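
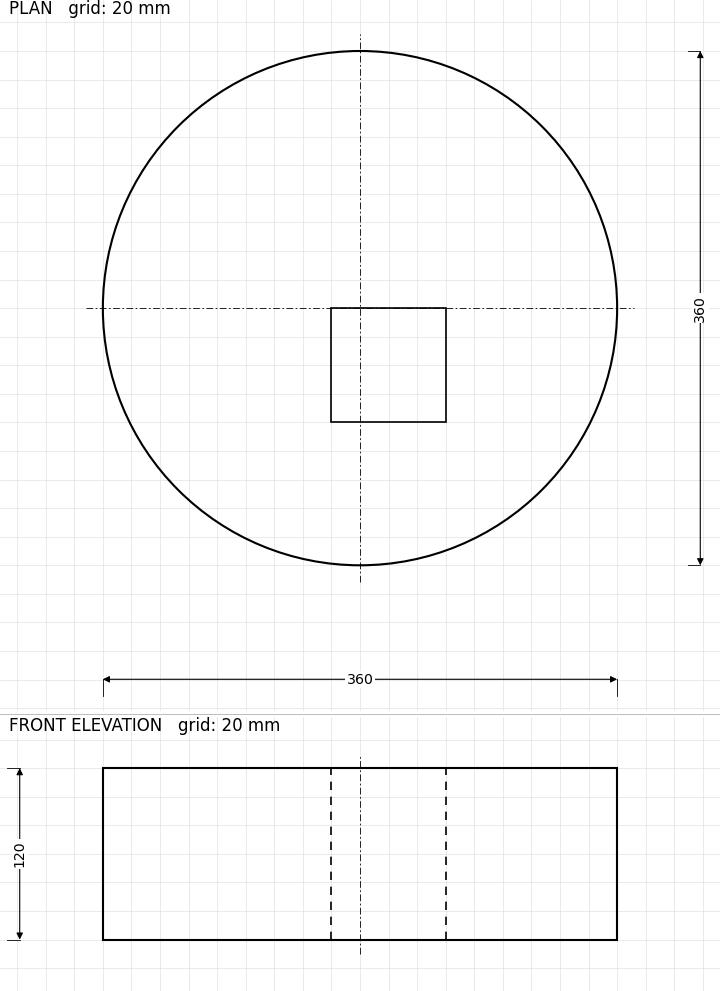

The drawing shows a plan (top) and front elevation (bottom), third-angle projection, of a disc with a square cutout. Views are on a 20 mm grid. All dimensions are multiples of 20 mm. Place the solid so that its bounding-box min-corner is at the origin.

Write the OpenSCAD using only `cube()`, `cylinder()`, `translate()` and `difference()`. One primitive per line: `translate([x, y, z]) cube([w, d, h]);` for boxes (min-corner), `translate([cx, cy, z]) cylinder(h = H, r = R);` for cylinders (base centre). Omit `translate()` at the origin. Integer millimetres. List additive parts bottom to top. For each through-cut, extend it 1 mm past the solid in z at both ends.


difference() {
  translate([180, 180, 0]) cylinder(h = 120, r = 180);
  translate([160, 100, -1]) cube([80, 80, 122]);
}


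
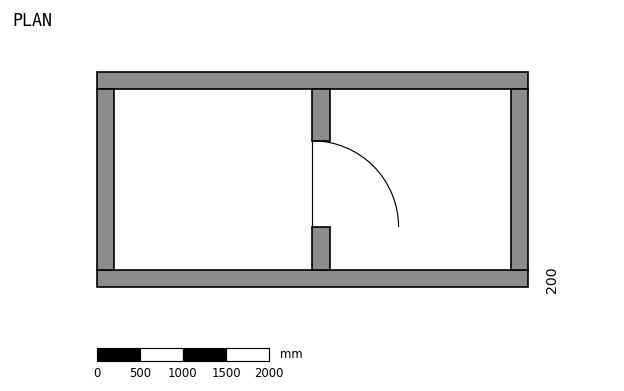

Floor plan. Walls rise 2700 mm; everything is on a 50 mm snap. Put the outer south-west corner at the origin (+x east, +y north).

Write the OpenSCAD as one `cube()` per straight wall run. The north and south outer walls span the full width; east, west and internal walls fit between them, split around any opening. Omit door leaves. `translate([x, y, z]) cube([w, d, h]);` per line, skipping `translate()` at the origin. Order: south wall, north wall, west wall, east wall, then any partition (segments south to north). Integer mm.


cube([5000, 200, 2700]);
translate([0, 2300, 0]) cube([5000, 200, 2700]);
translate([0, 200, 0]) cube([200, 2100, 2700]);
translate([4800, 200, 0]) cube([200, 2100, 2700]);
translate([2500, 200, 0]) cube([200, 500, 2700]);
translate([2500, 1700, 0]) cube([200, 600, 2700]);


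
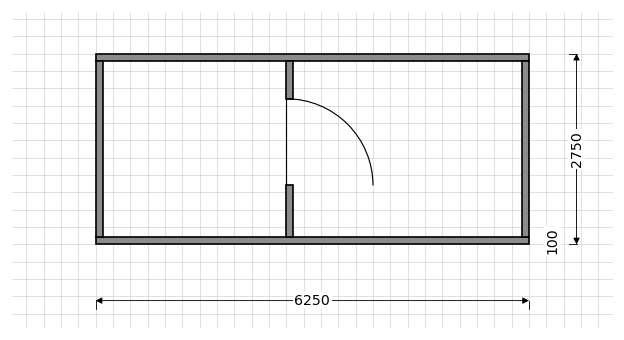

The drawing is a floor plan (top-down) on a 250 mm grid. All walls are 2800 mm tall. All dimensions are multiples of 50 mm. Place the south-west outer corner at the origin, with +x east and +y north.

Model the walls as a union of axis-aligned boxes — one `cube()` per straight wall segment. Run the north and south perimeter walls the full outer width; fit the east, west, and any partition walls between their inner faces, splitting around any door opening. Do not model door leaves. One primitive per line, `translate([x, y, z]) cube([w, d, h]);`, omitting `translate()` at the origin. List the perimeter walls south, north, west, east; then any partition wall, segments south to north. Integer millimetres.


cube([6250, 100, 2800]);
translate([0, 2650, 0]) cube([6250, 100, 2800]);
translate([0, 100, 0]) cube([100, 2550, 2800]);
translate([6150, 100, 0]) cube([100, 2550, 2800]);
translate([2750, 100, 0]) cube([100, 750, 2800]);
translate([2750, 2100, 0]) cube([100, 550, 2800]);


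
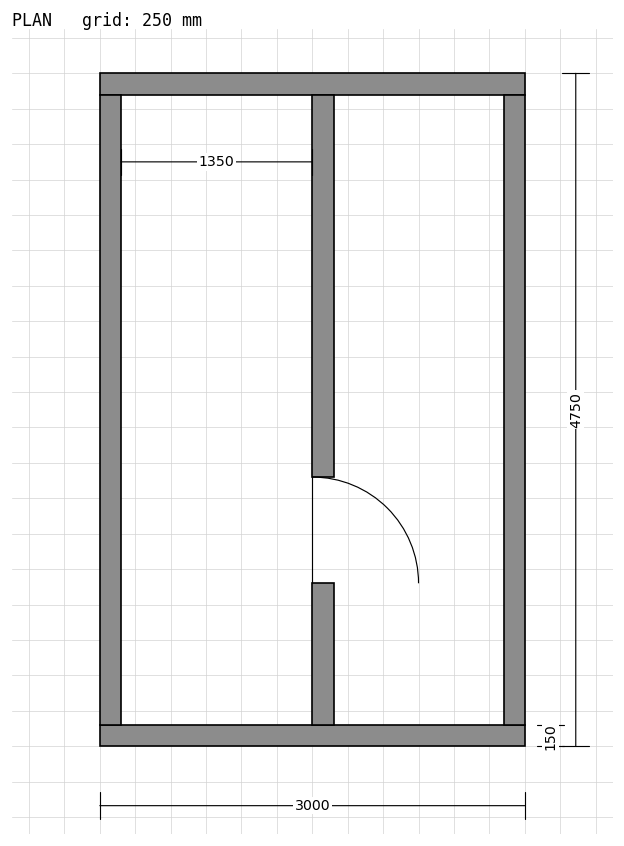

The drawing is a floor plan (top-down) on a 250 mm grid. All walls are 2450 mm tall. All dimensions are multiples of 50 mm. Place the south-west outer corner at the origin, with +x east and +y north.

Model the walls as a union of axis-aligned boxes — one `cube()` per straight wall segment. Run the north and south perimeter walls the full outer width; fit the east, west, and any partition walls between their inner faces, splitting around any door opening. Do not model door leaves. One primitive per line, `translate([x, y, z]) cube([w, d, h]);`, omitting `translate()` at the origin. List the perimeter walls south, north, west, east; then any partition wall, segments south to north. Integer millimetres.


cube([3000, 150, 2450]);
translate([0, 4600, 0]) cube([3000, 150, 2450]);
translate([0, 150, 0]) cube([150, 4450, 2450]);
translate([2850, 150, 0]) cube([150, 4450, 2450]);
translate([1500, 150, 0]) cube([150, 1000, 2450]);
translate([1500, 1900, 0]) cube([150, 2700, 2450]);


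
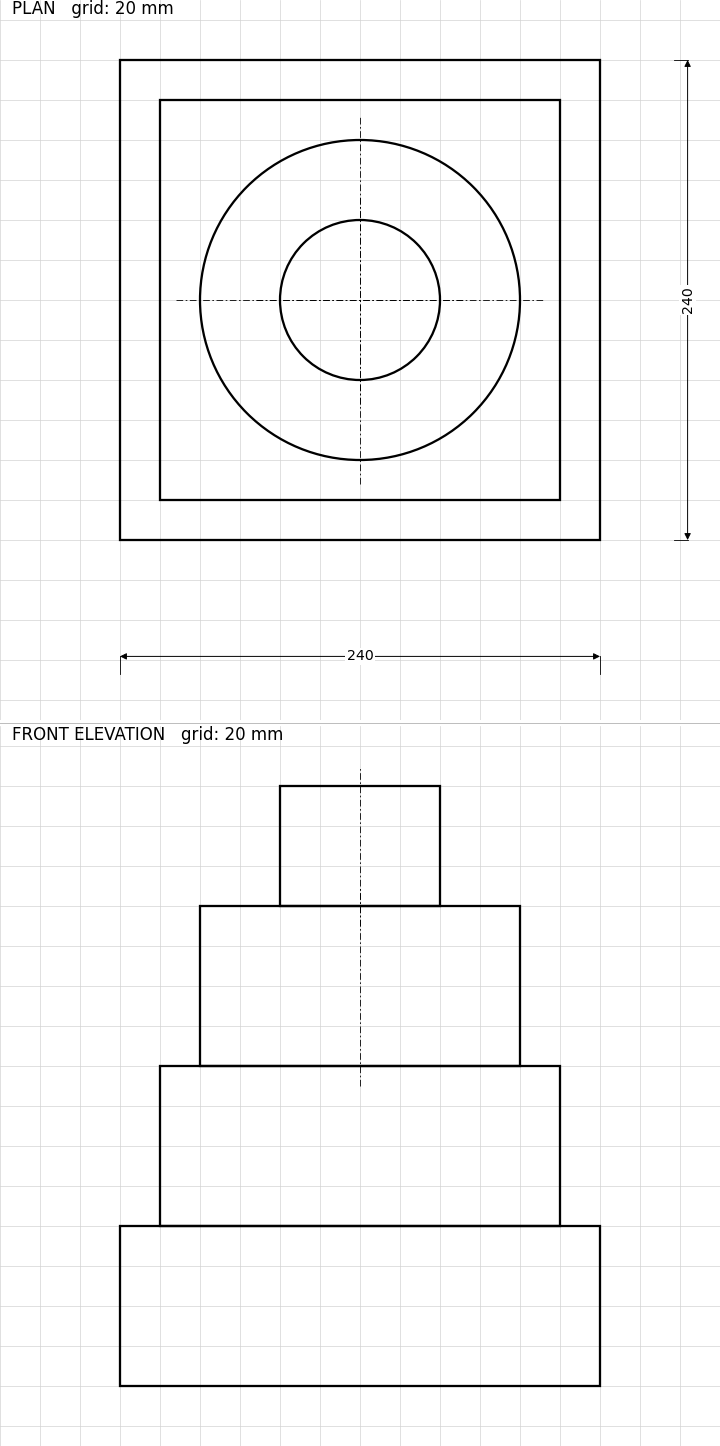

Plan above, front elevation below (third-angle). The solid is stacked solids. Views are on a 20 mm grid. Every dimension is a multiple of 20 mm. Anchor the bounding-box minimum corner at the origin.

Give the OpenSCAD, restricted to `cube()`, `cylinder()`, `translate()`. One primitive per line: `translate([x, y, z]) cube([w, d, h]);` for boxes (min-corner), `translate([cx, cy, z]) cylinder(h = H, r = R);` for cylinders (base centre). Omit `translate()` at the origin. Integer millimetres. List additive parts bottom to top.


cube([240, 240, 80]);
translate([20, 20, 80]) cube([200, 200, 80]);
translate([120, 120, 160]) cylinder(h = 80, r = 80);
translate([120, 120, 240]) cylinder(h = 60, r = 40);


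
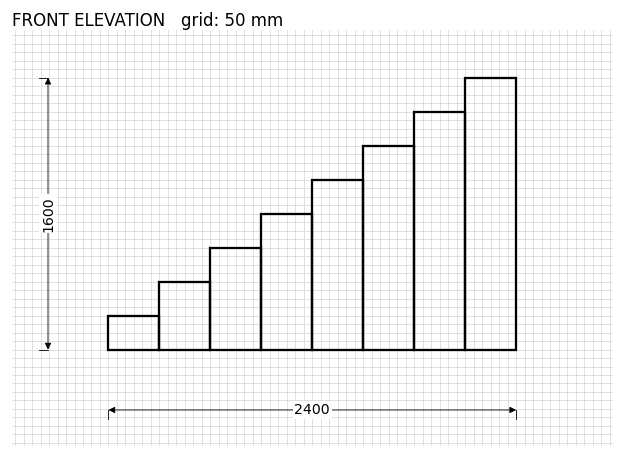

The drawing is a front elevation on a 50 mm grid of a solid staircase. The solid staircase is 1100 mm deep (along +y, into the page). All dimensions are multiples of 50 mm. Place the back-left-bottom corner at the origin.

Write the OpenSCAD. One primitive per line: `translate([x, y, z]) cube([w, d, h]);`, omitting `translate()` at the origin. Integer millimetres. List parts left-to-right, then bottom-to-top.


cube([300, 1100, 200]);
translate([300, 0, 0]) cube([300, 1100, 400]);
translate([600, 0, 0]) cube([300, 1100, 600]);
translate([900, 0, 0]) cube([300, 1100, 800]);
translate([1200, 0, 0]) cube([300, 1100, 1000]);
translate([1500, 0, 0]) cube([300, 1100, 1200]);
translate([1800, 0, 0]) cube([300, 1100, 1400]);
translate([2100, 0, 0]) cube([300, 1100, 1600]);


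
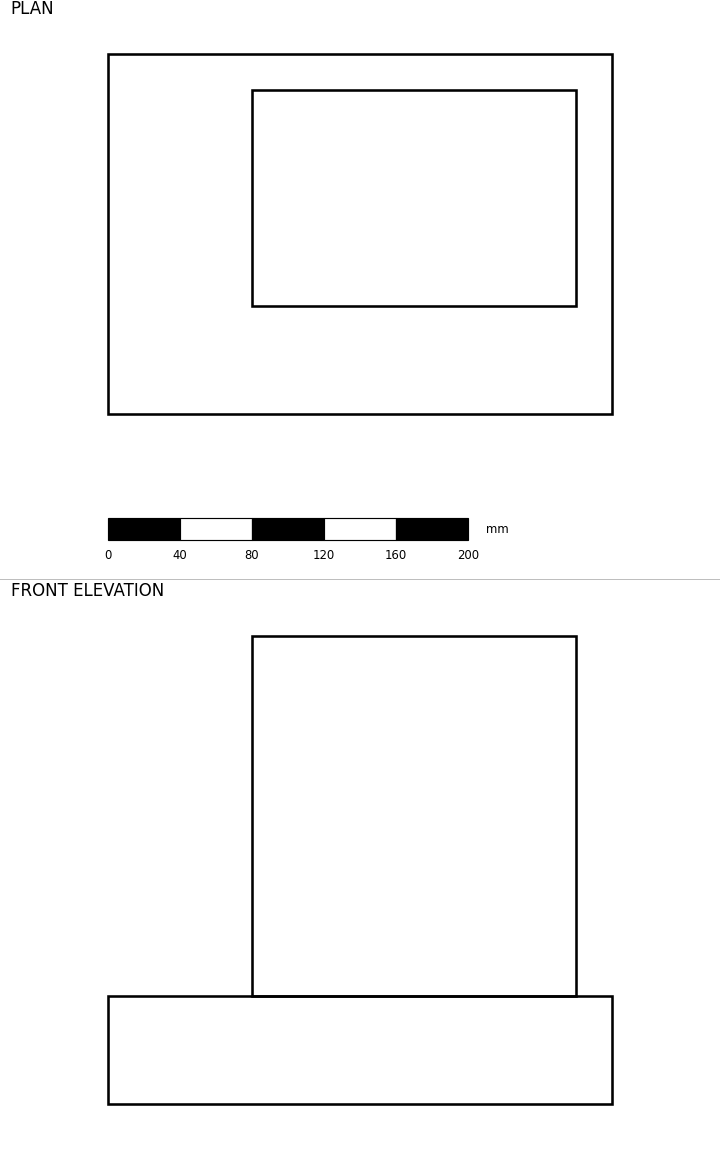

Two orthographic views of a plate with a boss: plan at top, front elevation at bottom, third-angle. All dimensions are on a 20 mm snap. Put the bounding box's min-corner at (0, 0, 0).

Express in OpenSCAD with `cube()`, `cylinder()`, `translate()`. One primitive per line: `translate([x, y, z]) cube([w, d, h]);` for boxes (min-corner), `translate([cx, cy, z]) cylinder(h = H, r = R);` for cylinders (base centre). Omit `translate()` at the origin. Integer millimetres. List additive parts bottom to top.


cube([280, 200, 60]);
translate([80, 60, 60]) cube([180, 120, 200]);


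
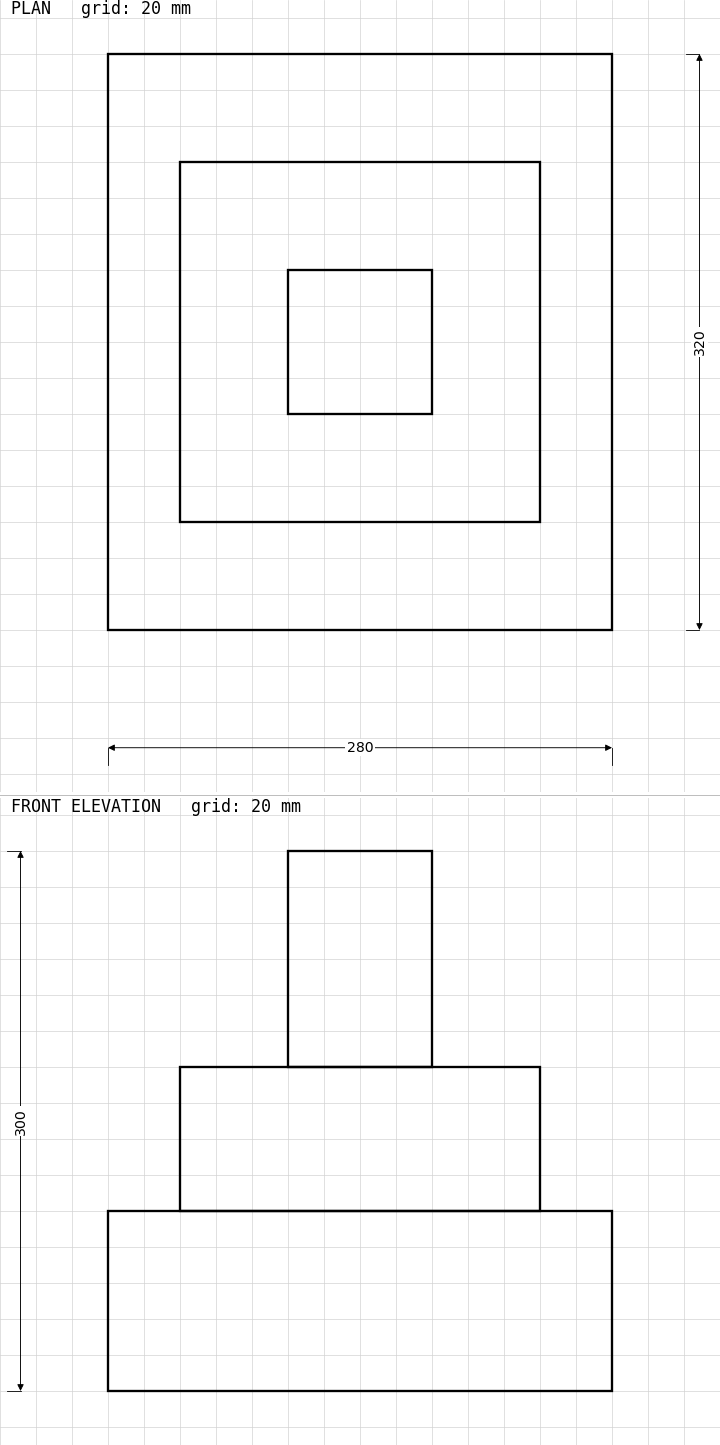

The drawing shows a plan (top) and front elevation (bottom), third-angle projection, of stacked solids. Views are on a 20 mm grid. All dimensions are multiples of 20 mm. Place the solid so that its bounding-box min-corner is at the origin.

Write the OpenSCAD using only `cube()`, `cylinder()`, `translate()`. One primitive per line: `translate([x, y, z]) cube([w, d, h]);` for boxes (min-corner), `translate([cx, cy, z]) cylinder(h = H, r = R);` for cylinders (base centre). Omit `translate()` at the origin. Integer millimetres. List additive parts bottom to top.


cube([280, 320, 100]);
translate([40, 60, 100]) cube([200, 200, 80]);
translate([100, 120, 180]) cube([80, 80, 120]);


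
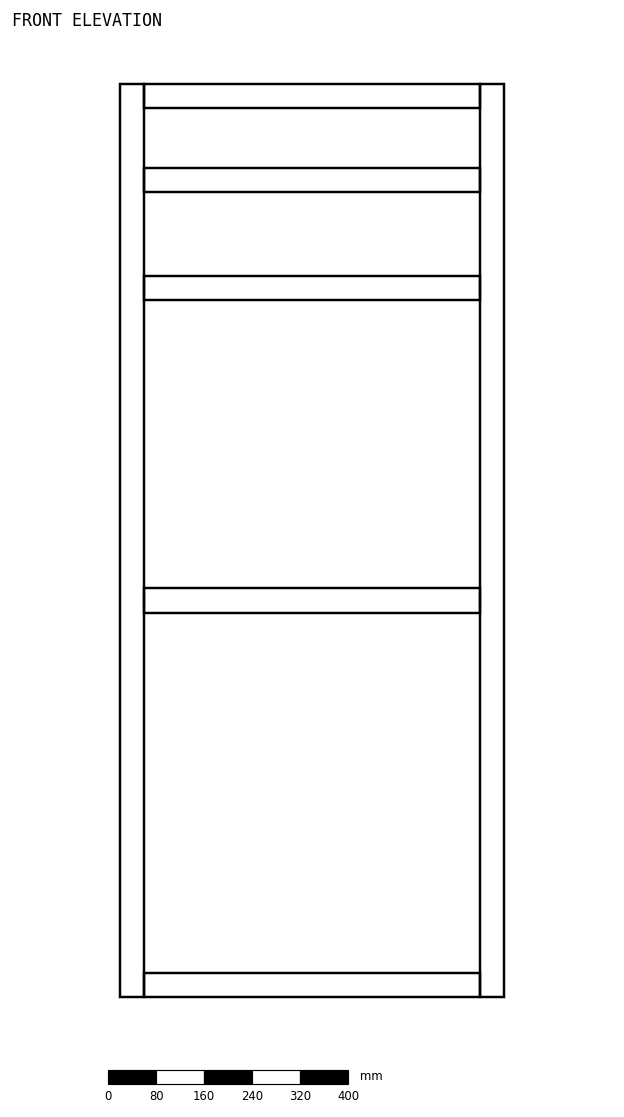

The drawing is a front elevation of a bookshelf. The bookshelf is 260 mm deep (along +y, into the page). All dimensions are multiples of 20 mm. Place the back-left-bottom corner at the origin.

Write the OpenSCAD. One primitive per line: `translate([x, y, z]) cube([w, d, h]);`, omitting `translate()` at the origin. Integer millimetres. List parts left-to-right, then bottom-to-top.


cube([40, 260, 1520]);
translate([40, 0, 0]) cube([560, 260, 40]);
translate([40, 0, 640]) cube([560, 260, 40]);
translate([40, 0, 1160]) cube([560, 260, 40]);
translate([40, 0, 1340]) cube([560, 260, 40]);
translate([40, 0, 1480]) cube([560, 260, 40]);
translate([600, 0, 0]) cube([40, 260, 1520]);


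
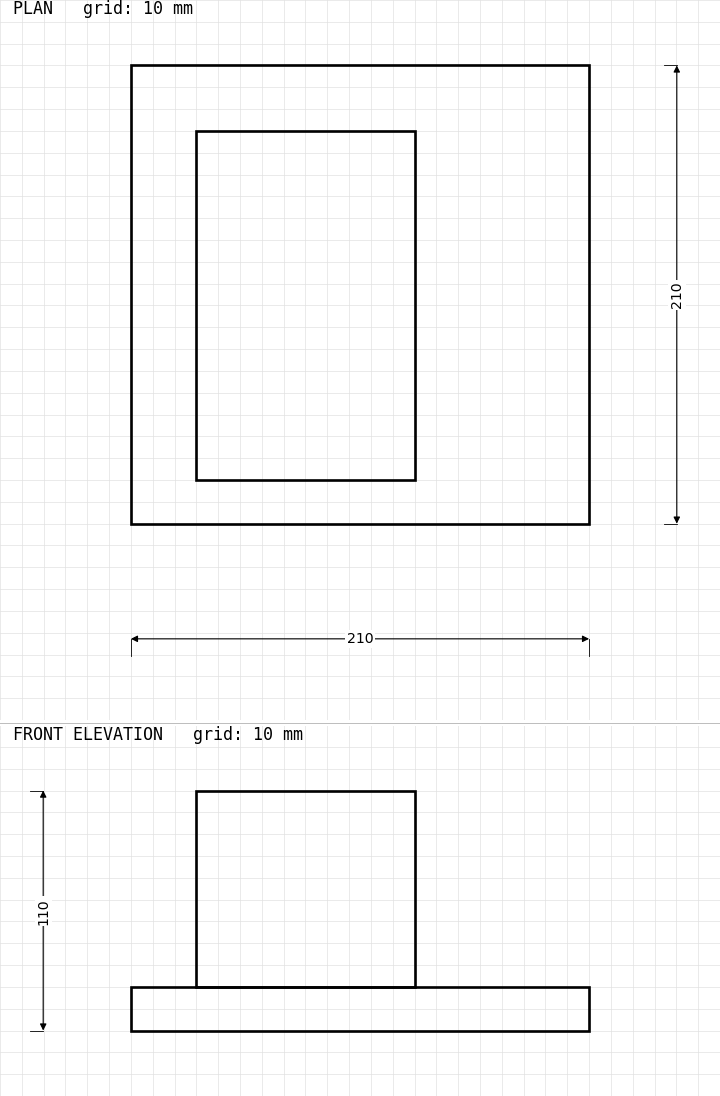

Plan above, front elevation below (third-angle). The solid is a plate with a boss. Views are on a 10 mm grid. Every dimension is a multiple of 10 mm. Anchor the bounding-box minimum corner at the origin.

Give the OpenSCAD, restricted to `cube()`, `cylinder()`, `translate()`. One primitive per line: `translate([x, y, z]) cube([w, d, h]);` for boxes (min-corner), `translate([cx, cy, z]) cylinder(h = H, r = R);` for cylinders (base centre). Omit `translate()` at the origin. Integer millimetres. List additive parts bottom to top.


cube([210, 210, 20]);
translate([30, 20, 20]) cube([100, 160, 90]);


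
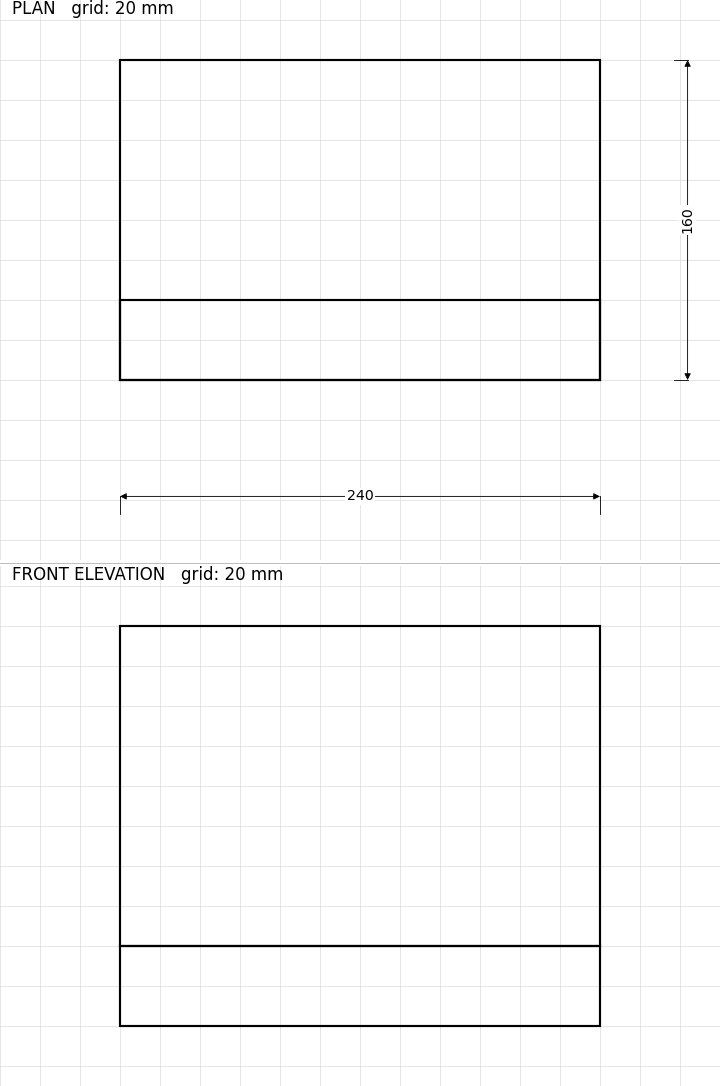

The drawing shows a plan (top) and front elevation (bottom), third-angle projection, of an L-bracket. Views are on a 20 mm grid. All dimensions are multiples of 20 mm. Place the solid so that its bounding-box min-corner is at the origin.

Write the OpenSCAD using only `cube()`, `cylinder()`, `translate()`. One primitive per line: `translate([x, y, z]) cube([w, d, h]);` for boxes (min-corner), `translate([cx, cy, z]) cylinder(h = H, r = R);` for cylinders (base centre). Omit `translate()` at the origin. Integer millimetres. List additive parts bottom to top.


cube([240, 160, 40]);
translate([0, 0, 40]) cube([240, 40, 160]);


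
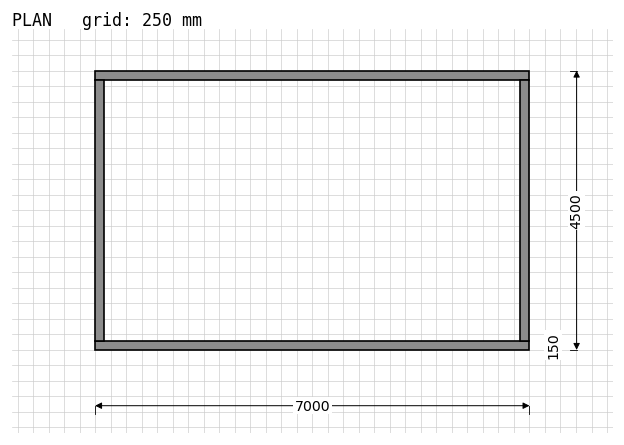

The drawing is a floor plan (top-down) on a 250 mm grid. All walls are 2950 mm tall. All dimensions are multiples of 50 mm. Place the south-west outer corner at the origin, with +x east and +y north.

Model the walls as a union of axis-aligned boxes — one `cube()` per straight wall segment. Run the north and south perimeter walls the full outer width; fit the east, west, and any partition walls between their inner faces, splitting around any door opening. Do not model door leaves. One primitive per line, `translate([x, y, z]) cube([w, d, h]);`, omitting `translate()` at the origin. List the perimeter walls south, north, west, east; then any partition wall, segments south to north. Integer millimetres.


cube([7000, 150, 2950]);
translate([0, 4350, 0]) cube([7000, 150, 2950]);
translate([0, 150, 0]) cube([150, 4200, 2950]);
translate([6850, 150, 0]) cube([150, 4200, 2950]);


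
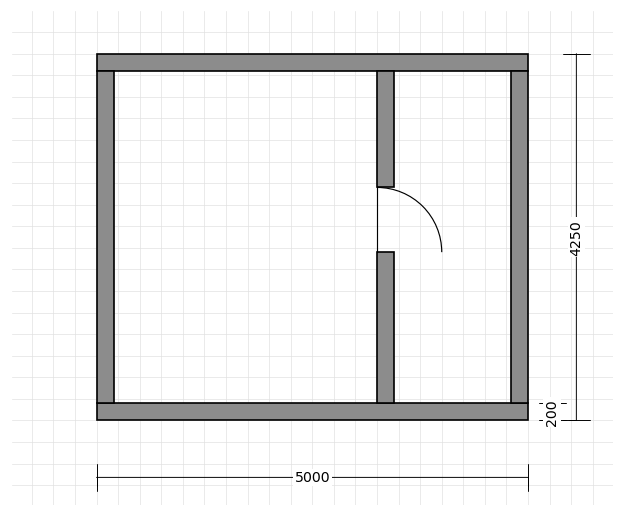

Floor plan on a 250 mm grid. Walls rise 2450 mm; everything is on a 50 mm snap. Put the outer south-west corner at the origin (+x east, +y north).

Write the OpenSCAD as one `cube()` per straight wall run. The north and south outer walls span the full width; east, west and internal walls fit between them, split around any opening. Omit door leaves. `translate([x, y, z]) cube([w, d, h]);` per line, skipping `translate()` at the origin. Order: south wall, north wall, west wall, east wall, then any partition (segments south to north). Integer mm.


cube([5000, 200, 2450]);
translate([0, 4050, 0]) cube([5000, 200, 2450]);
translate([0, 200, 0]) cube([200, 3850, 2450]);
translate([4800, 200, 0]) cube([200, 3850, 2450]);
translate([3250, 200, 0]) cube([200, 1750, 2450]);
translate([3250, 2700, 0]) cube([200, 1350, 2450]);


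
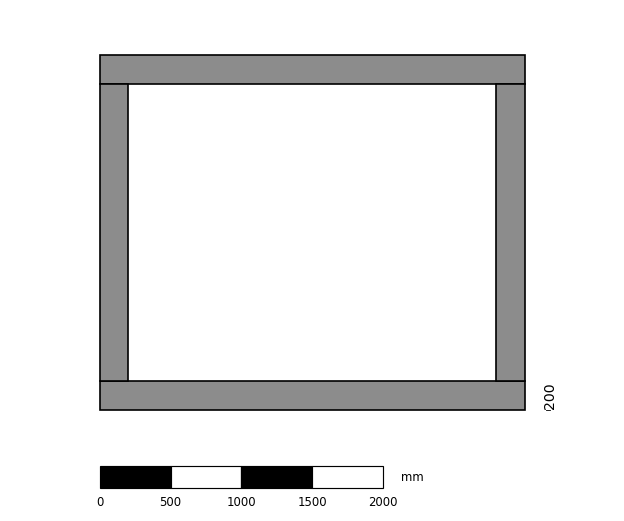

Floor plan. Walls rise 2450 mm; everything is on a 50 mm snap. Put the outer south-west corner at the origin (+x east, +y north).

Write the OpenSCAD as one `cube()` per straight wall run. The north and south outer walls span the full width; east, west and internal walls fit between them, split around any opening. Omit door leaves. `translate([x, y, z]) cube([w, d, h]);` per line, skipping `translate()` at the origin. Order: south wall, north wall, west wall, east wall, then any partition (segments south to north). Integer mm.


cube([3000, 200, 2450]);
translate([0, 2300, 0]) cube([3000, 200, 2450]);
translate([0, 200, 0]) cube([200, 2100, 2450]);
translate([2800, 200, 0]) cube([200, 2100, 2450]);


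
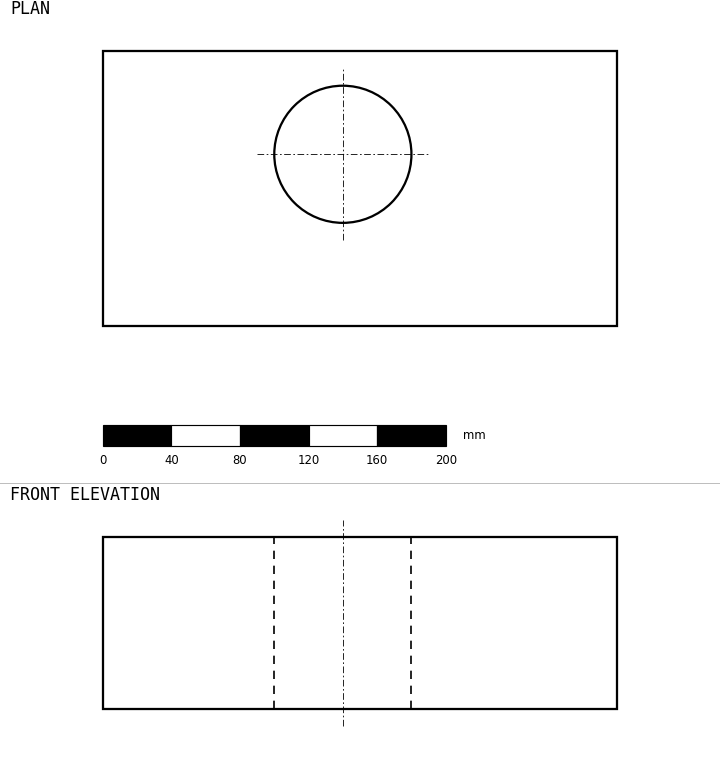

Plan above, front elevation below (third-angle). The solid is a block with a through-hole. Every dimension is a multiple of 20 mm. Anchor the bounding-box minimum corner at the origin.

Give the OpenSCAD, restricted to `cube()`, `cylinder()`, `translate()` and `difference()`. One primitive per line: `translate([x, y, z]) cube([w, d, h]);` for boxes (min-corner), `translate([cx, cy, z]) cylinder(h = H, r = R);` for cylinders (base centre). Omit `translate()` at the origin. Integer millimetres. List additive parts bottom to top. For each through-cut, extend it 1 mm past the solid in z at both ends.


difference() {
  cube([300, 160, 100]);
  translate([140, 100, -1]) cylinder(h = 102, r = 40);
}


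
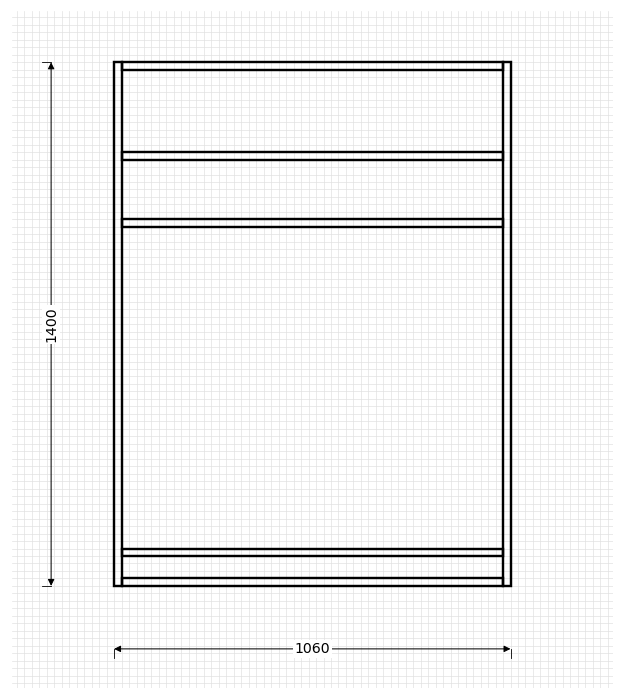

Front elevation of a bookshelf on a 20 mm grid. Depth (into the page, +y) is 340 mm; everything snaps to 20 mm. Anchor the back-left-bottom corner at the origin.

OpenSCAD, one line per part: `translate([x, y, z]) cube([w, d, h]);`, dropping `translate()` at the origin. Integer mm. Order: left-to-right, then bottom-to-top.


cube([20, 340, 1400]);
translate([20, 0, 0]) cube([1020, 340, 20]);
translate([20, 0, 80]) cube([1020, 340, 20]);
translate([20, 0, 960]) cube([1020, 340, 20]);
translate([20, 0, 1140]) cube([1020, 340, 20]);
translate([20, 0, 1380]) cube([1020, 340, 20]);
translate([1040, 0, 0]) cube([20, 340, 1400]);


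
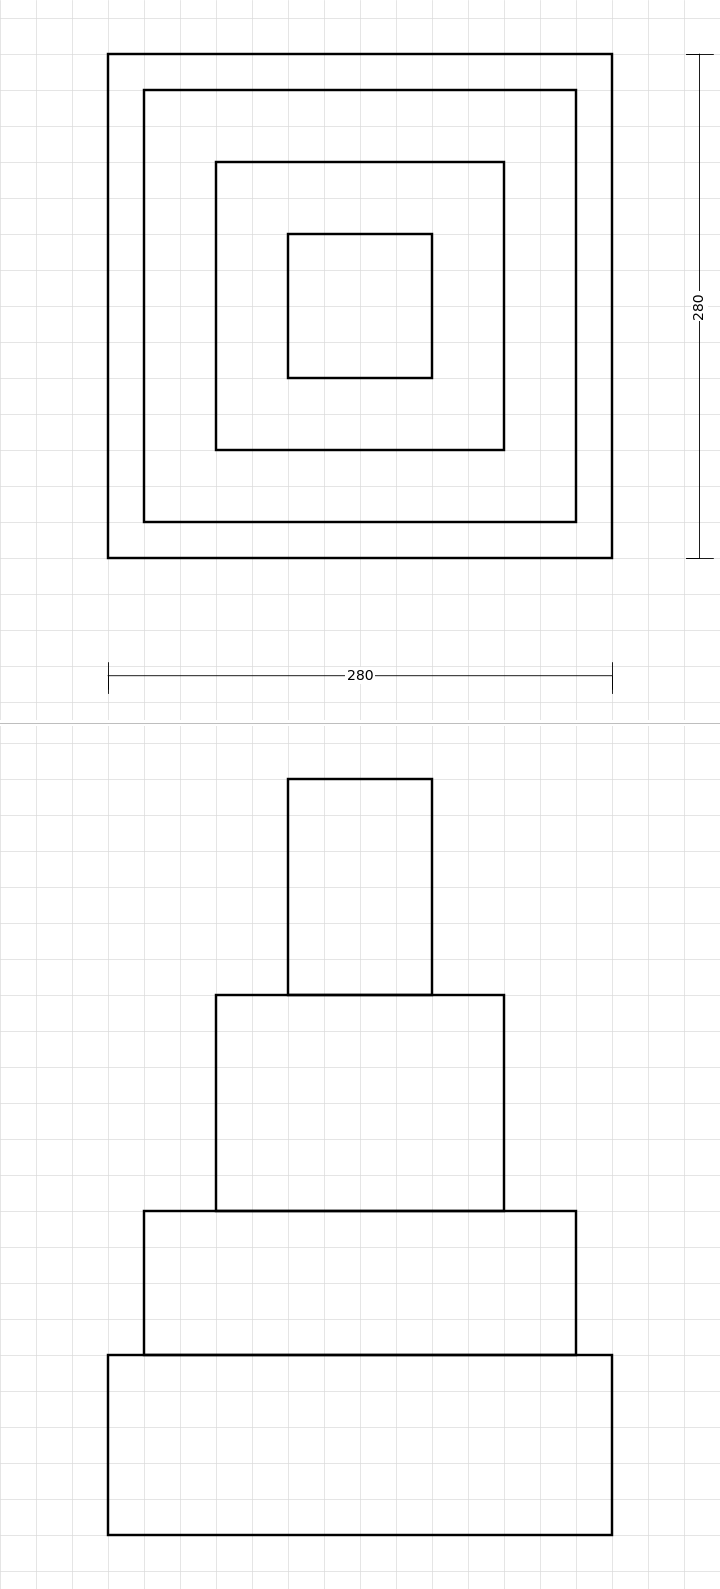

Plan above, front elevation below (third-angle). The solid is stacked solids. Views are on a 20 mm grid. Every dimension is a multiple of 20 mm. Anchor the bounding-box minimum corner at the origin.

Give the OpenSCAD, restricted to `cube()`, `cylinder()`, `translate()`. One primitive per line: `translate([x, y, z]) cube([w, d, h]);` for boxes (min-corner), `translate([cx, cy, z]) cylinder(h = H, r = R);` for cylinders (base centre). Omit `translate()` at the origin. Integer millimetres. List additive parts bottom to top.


cube([280, 280, 100]);
translate([20, 20, 100]) cube([240, 240, 80]);
translate([60, 60, 180]) cube([160, 160, 120]);
translate([100, 100, 300]) cube([80, 80, 120]);


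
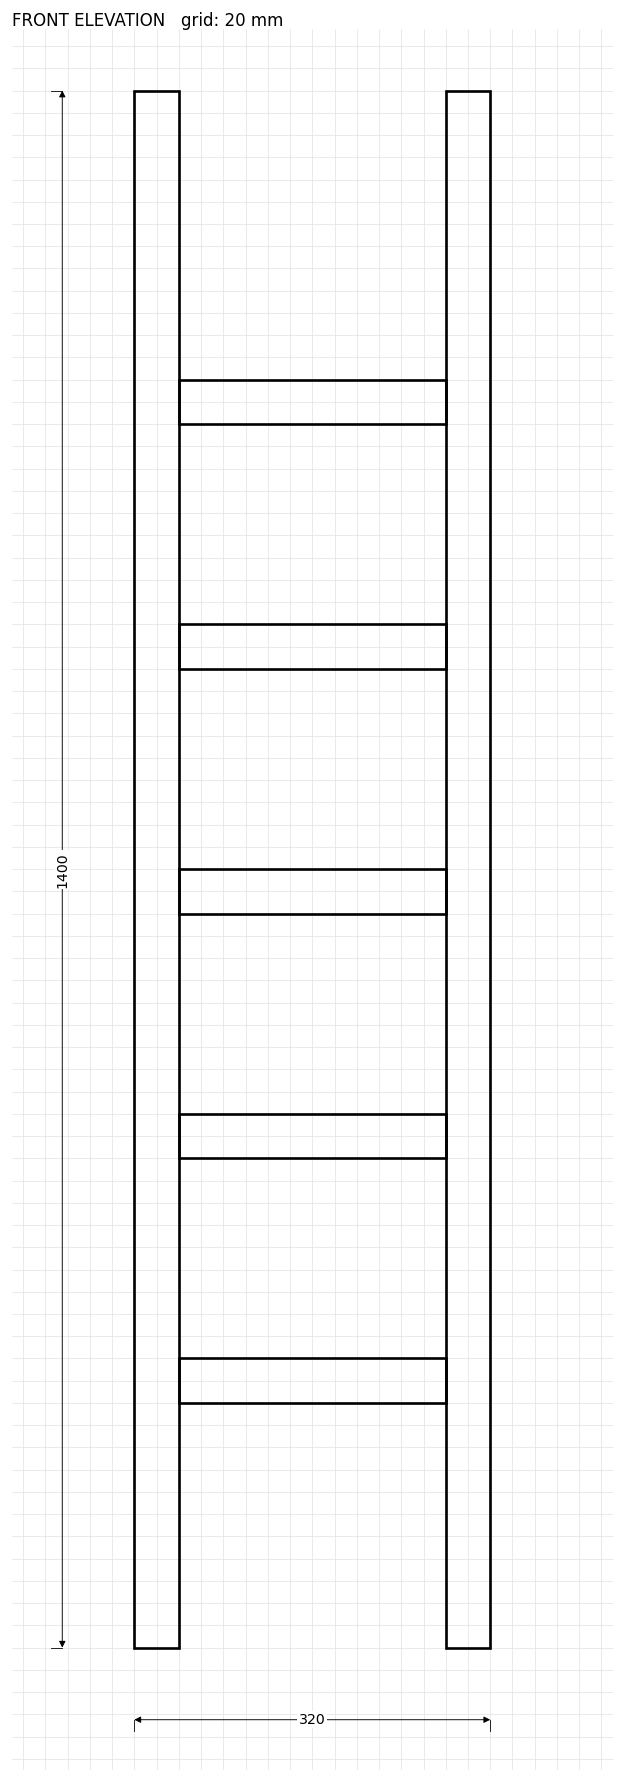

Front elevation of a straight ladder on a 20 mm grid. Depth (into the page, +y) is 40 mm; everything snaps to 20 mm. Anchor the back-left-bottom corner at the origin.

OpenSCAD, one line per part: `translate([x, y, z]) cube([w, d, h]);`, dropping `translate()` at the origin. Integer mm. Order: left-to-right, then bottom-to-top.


cube([40, 40, 1400]);
translate([40, 0, 220]) cube([240, 40, 40]);
translate([40, 0, 440]) cube([240, 40, 40]);
translate([40, 0, 660]) cube([240, 40, 40]);
translate([40, 0, 880]) cube([240, 40, 40]);
translate([40, 0, 1100]) cube([240, 40, 40]);
translate([280, 0, 0]) cube([40, 40, 1400]);


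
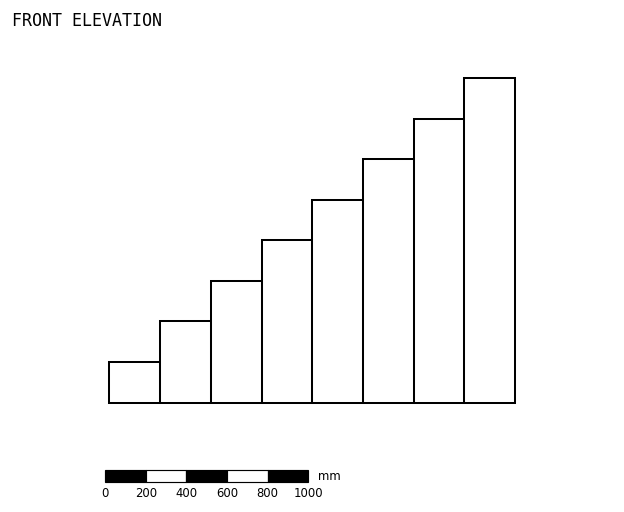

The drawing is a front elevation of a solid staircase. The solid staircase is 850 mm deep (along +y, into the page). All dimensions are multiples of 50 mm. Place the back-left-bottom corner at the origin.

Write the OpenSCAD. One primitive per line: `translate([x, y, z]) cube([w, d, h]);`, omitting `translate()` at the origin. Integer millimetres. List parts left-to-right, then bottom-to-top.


cube([250, 850, 200]);
translate([250, 0, 0]) cube([250, 850, 400]);
translate([500, 0, 0]) cube([250, 850, 600]);
translate([750, 0, 0]) cube([250, 850, 800]);
translate([1000, 0, 0]) cube([250, 850, 1000]);
translate([1250, 0, 0]) cube([250, 850, 1200]);
translate([1500, 0, 0]) cube([250, 850, 1400]);
translate([1750, 0, 0]) cube([250, 850, 1600]);


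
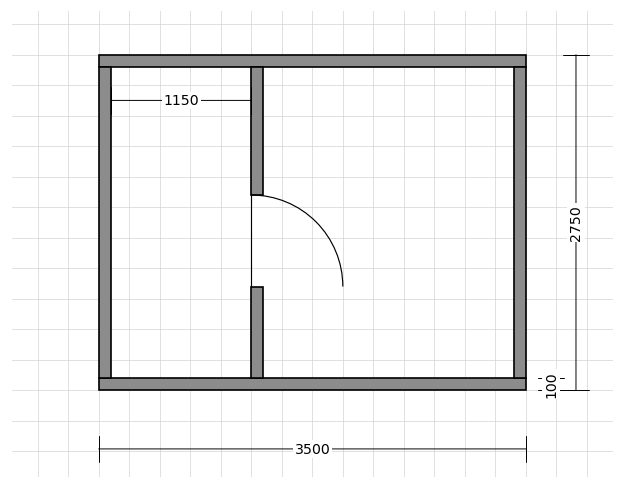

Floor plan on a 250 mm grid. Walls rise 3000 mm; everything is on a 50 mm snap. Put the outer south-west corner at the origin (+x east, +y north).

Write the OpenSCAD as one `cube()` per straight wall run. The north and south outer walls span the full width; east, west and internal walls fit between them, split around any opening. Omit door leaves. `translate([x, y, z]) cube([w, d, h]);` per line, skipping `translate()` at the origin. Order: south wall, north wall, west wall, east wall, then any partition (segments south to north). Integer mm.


cube([3500, 100, 3000]);
translate([0, 2650, 0]) cube([3500, 100, 3000]);
translate([0, 100, 0]) cube([100, 2550, 3000]);
translate([3400, 100, 0]) cube([100, 2550, 3000]);
translate([1250, 100, 0]) cube([100, 750, 3000]);
translate([1250, 1600, 0]) cube([100, 1050, 3000]);


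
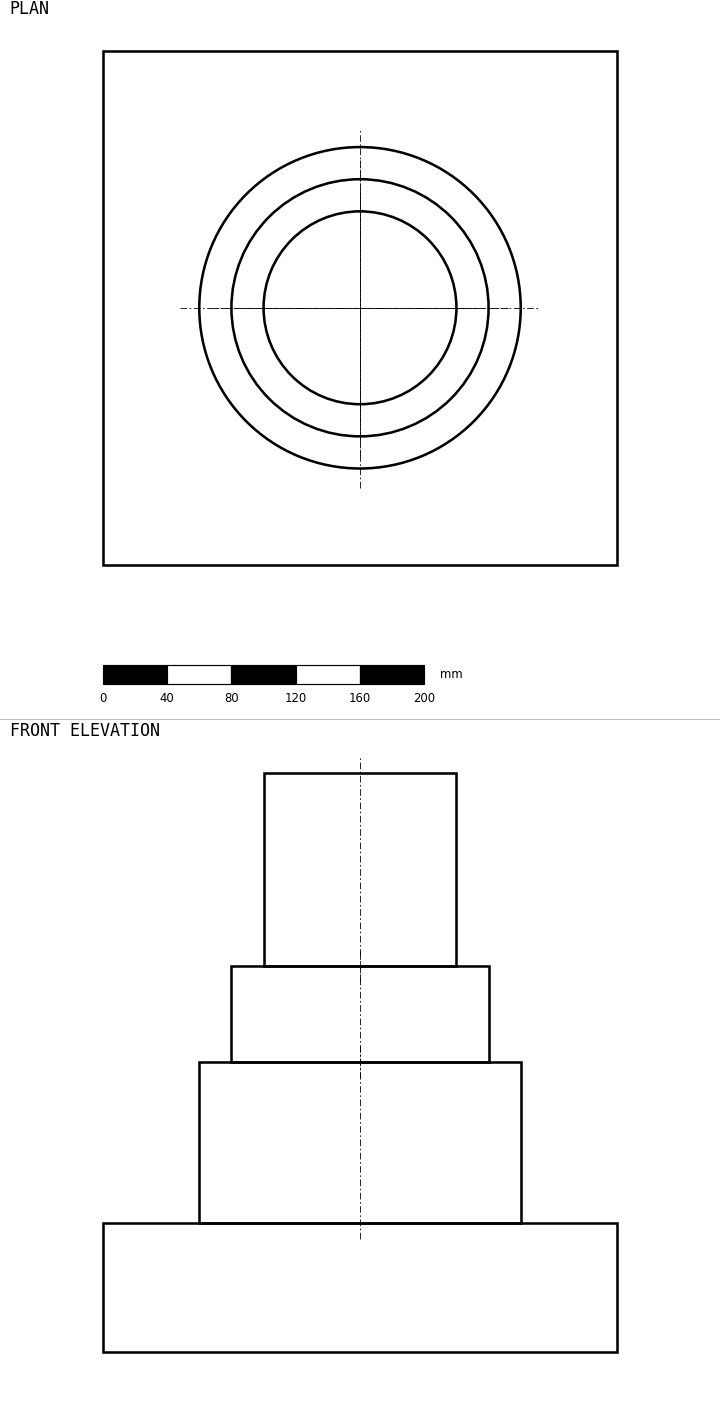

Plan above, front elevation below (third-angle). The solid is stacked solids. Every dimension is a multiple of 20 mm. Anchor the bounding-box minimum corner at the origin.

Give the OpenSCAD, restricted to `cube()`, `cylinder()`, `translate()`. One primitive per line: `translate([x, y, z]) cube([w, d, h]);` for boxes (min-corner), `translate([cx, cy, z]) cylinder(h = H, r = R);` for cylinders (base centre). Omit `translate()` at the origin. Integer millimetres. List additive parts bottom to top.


cube([320, 320, 80]);
translate([160, 160, 80]) cylinder(h = 100, r = 100);
translate([160, 160, 180]) cylinder(h = 60, r = 80);
translate([160, 160, 240]) cylinder(h = 120, r = 60);


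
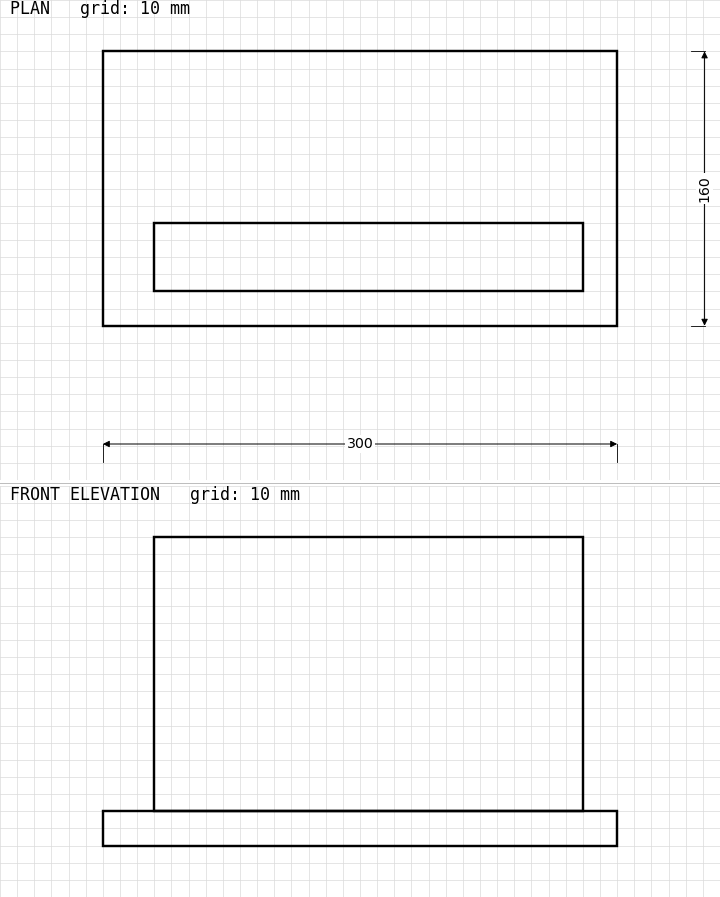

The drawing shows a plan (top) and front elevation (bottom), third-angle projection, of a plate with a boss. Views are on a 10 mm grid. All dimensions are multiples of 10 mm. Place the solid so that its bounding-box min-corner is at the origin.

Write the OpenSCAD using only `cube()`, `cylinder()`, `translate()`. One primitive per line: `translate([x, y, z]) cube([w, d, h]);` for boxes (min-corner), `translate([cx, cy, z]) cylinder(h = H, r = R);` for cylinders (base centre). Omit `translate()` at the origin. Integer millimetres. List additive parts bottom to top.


cube([300, 160, 20]);
translate([30, 20, 20]) cube([250, 40, 160]);


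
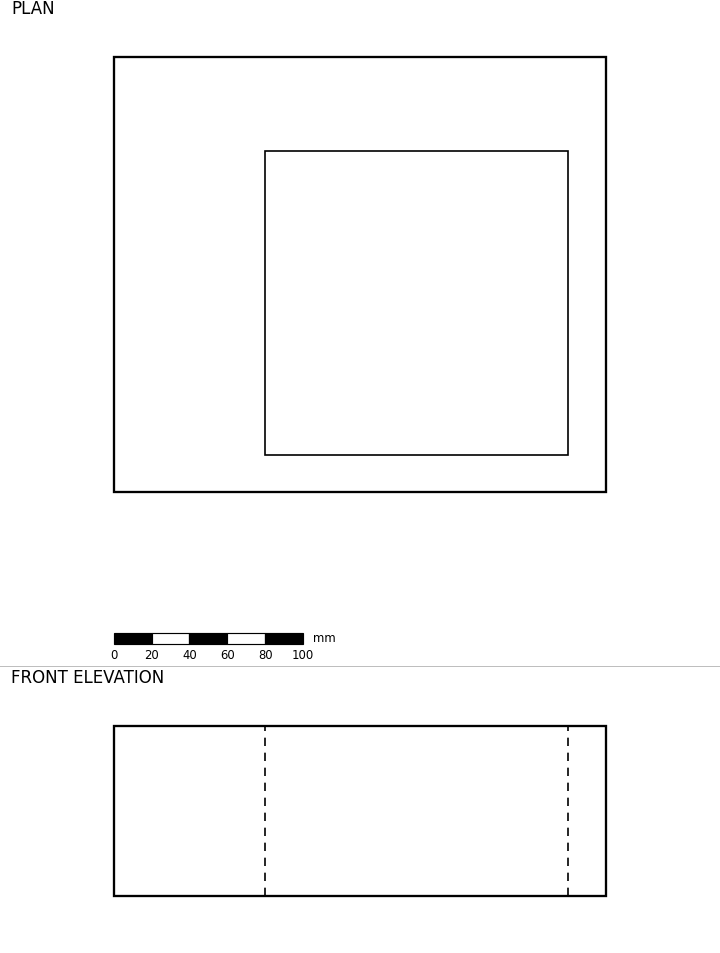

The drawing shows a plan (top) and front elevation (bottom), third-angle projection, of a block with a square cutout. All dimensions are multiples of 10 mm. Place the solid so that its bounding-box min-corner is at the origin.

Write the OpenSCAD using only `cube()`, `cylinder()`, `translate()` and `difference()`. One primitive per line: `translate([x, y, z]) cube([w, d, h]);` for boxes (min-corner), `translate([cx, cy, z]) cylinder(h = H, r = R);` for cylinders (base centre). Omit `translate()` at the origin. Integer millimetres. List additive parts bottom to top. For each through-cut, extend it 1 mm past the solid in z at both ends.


difference() {
  cube([260, 230, 90]);
  translate([80, 20, -1]) cube([160, 160, 92]);
}


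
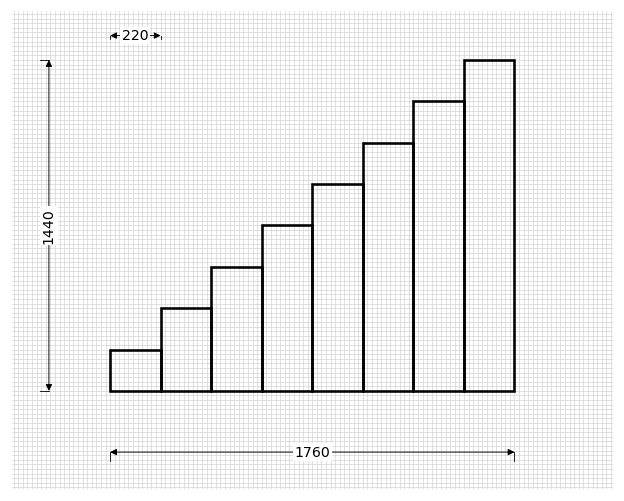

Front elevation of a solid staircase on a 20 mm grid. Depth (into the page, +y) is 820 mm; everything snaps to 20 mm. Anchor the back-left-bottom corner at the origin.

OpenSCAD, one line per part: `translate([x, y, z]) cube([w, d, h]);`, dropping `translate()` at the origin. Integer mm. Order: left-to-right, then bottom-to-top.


cube([220, 820, 180]);
translate([220, 0, 0]) cube([220, 820, 360]);
translate([440, 0, 0]) cube([220, 820, 540]);
translate([660, 0, 0]) cube([220, 820, 720]);
translate([880, 0, 0]) cube([220, 820, 900]);
translate([1100, 0, 0]) cube([220, 820, 1080]);
translate([1320, 0, 0]) cube([220, 820, 1260]);
translate([1540, 0, 0]) cube([220, 820, 1440]);


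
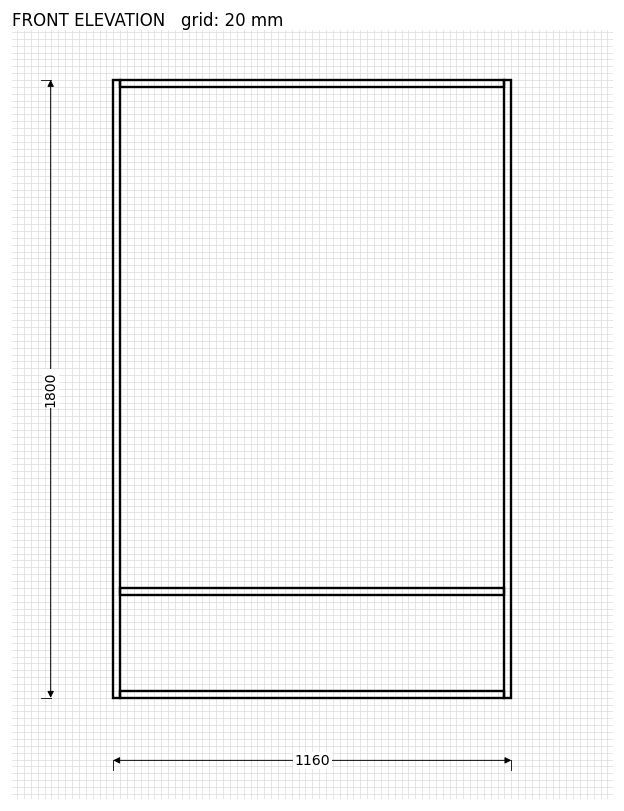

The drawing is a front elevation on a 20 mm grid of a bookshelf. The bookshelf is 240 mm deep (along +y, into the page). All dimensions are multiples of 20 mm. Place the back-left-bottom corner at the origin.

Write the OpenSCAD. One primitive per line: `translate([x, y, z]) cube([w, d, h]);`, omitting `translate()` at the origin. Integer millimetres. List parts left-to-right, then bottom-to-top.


cube([20, 240, 1800]);
translate([20, 0, 0]) cube([1120, 240, 20]);
translate([20, 0, 300]) cube([1120, 240, 20]);
translate([20, 0, 1780]) cube([1120, 240, 20]);
translate([1140, 0, 0]) cube([20, 240, 1800]);


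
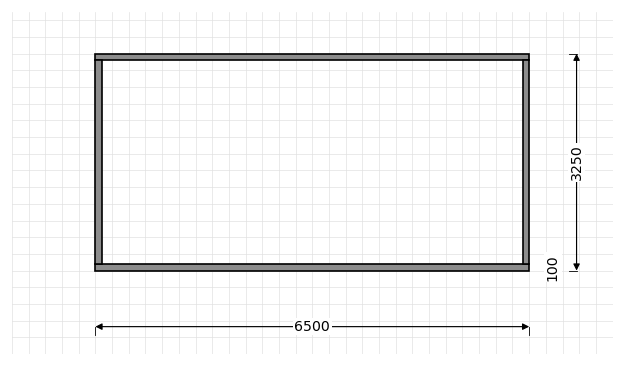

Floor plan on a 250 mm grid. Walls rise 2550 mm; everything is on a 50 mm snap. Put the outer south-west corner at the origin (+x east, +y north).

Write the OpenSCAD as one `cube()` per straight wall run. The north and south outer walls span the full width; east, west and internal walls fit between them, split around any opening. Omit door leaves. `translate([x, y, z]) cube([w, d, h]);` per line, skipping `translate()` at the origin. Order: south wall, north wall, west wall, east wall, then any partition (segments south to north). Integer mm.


cube([6500, 100, 2550]);
translate([0, 3150, 0]) cube([6500, 100, 2550]);
translate([0, 100, 0]) cube([100, 3050, 2550]);
translate([6400, 100, 0]) cube([100, 3050, 2550]);


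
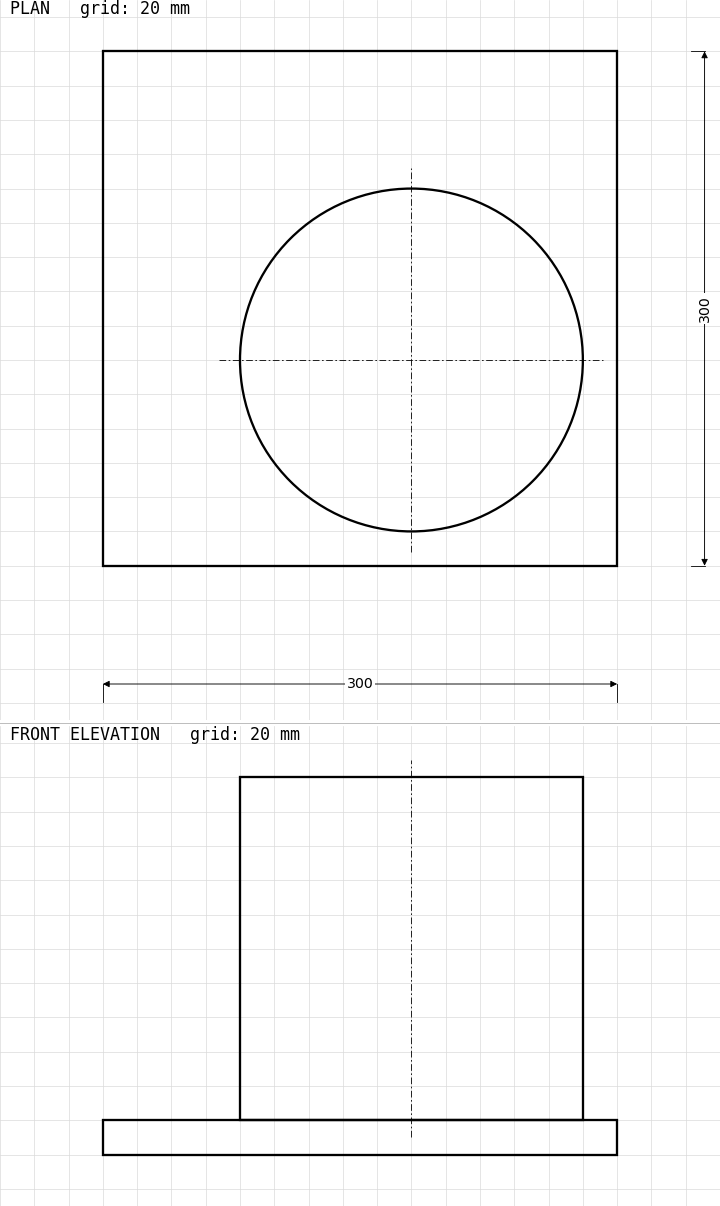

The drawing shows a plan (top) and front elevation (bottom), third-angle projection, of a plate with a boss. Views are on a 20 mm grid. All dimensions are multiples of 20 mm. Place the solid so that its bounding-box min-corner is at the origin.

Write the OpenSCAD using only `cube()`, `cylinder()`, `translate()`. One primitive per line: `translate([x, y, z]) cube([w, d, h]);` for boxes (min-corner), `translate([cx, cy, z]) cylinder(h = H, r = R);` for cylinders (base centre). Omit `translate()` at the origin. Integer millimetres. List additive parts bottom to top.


cube([300, 300, 20]);
translate([180, 120, 20]) cylinder(h = 200, r = 100);


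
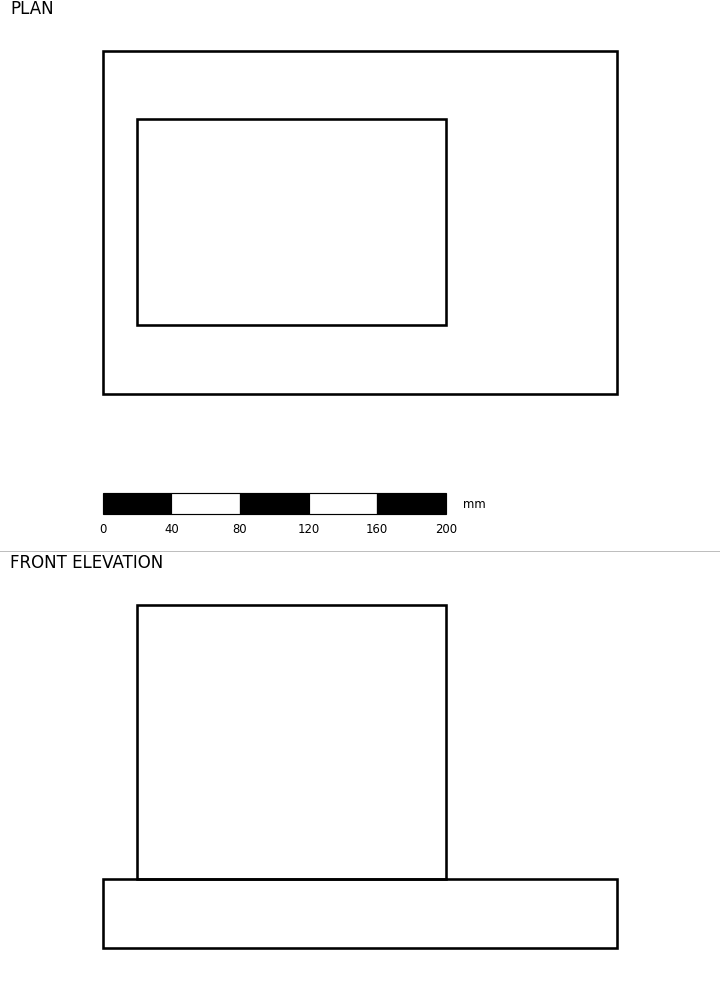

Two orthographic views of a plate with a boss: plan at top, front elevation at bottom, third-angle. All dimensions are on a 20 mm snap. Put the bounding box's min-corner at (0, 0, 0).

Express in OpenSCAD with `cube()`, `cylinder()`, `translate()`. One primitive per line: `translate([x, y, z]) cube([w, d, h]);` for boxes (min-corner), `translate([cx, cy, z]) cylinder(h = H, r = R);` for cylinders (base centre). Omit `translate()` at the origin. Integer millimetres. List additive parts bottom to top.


cube([300, 200, 40]);
translate([20, 40, 40]) cube([180, 120, 160]);


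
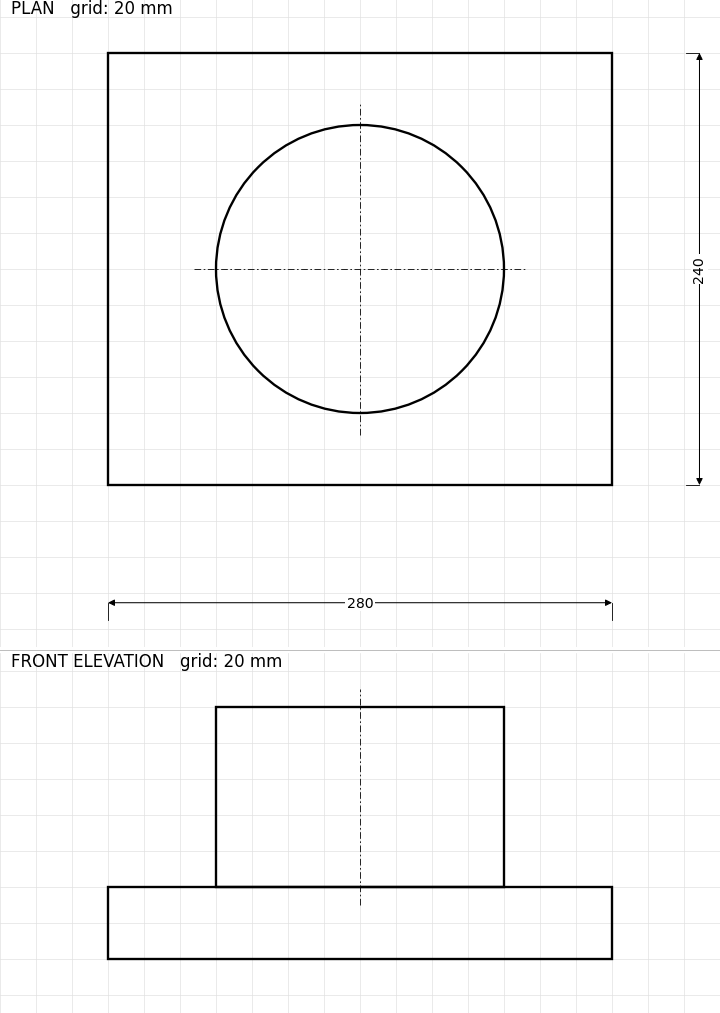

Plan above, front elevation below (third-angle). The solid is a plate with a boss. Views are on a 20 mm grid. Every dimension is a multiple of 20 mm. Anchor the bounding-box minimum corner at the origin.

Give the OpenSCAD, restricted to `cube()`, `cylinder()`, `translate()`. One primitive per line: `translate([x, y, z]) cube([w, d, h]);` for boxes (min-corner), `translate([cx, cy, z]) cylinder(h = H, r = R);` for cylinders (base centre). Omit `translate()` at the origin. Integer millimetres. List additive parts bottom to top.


cube([280, 240, 40]);
translate([140, 120, 40]) cylinder(h = 100, r = 80);


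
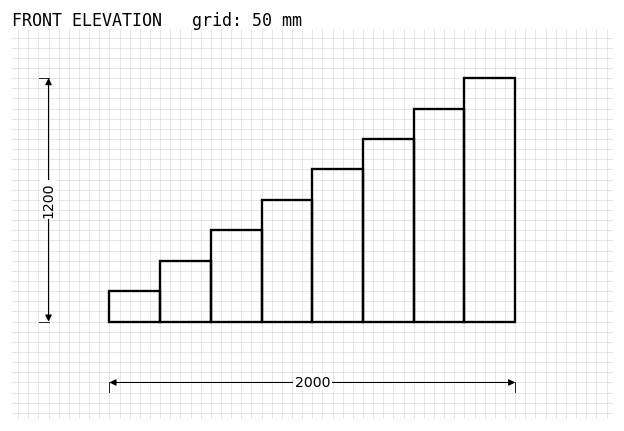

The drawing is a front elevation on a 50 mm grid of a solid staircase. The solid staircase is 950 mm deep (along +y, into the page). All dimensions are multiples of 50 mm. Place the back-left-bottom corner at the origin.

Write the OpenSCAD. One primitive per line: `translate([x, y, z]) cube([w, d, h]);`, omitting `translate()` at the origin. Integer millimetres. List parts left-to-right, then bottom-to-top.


cube([250, 950, 150]);
translate([250, 0, 0]) cube([250, 950, 300]);
translate([500, 0, 0]) cube([250, 950, 450]);
translate([750, 0, 0]) cube([250, 950, 600]);
translate([1000, 0, 0]) cube([250, 950, 750]);
translate([1250, 0, 0]) cube([250, 950, 900]);
translate([1500, 0, 0]) cube([250, 950, 1050]);
translate([1750, 0, 0]) cube([250, 950, 1200]);


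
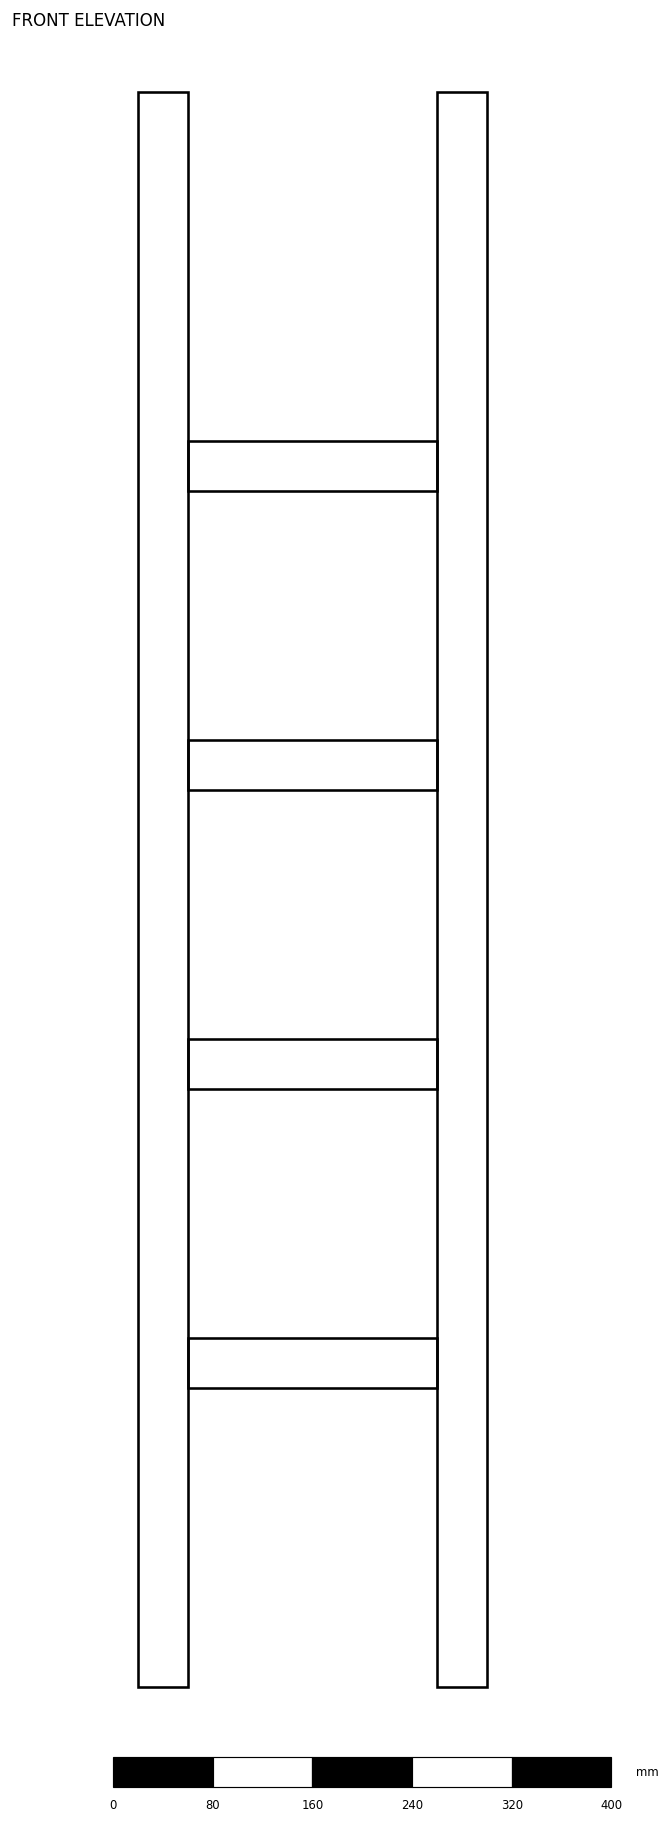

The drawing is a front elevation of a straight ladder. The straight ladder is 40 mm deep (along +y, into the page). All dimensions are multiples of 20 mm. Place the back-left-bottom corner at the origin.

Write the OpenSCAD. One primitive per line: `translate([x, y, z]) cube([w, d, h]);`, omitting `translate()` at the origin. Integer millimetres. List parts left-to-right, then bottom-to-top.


cube([40, 40, 1280]);
translate([40, 0, 240]) cube([200, 40, 40]);
translate([40, 0, 480]) cube([200, 40, 40]);
translate([40, 0, 720]) cube([200, 40, 40]);
translate([40, 0, 960]) cube([200, 40, 40]);
translate([240, 0, 0]) cube([40, 40, 1280]);


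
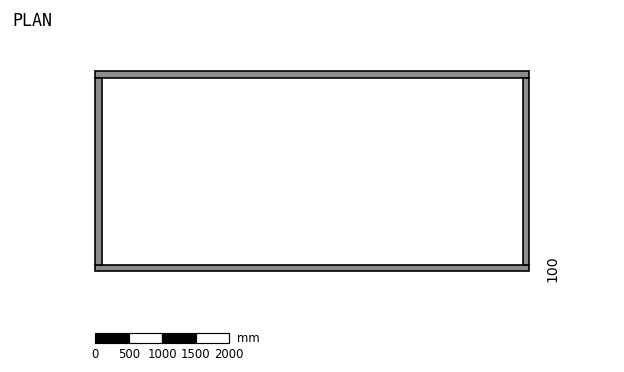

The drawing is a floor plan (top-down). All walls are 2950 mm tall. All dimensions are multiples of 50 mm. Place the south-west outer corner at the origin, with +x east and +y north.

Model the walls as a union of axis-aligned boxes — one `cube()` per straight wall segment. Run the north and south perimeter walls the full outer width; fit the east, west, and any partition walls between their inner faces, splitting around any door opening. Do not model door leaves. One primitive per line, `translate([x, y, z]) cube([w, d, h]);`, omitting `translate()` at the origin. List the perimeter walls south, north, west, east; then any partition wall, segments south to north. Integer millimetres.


cube([6500, 100, 2950]);
translate([0, 2900, 0]) cube([6500, 100, 2950]);
translate([0, 100, 0]) cube([100, 2800, 2950]);
translate([6400, 100, 0]) cube([100, 2800, 2950]);


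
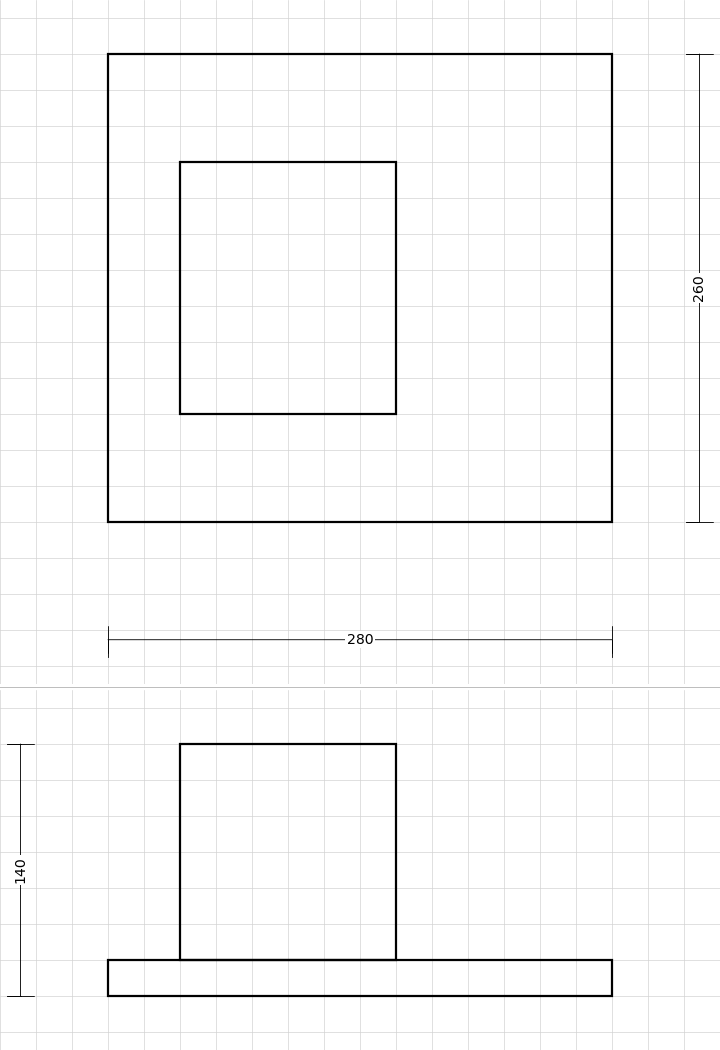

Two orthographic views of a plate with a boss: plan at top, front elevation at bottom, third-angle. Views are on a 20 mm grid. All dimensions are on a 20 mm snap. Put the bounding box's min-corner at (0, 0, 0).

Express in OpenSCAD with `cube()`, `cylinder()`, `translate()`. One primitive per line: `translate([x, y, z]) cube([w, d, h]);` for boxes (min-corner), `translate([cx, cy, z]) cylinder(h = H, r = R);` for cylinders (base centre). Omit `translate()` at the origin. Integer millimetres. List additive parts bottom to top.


cube([280, 260, 20]);
translate([40, 60, 20]) cube([120, 140, 120]);


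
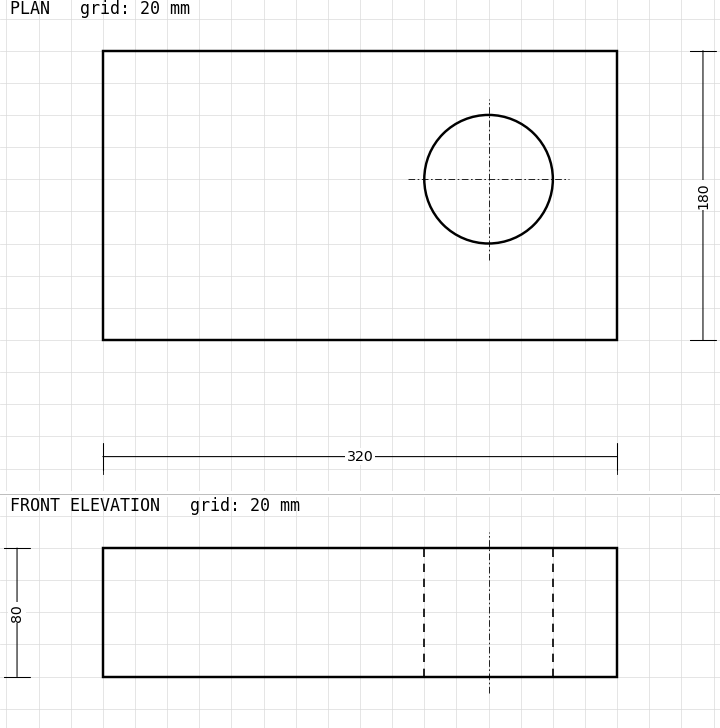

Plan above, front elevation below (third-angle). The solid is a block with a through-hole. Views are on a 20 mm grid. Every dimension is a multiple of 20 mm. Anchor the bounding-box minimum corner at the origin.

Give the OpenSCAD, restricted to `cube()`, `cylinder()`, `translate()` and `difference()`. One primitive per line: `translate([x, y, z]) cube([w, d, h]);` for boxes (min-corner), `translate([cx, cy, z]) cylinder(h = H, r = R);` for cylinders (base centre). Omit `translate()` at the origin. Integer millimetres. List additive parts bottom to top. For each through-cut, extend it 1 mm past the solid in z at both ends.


difference() {
  cube([320, 180, 80]);
  translate([240, 100, -1]) cylinder(h = 82, r = 40);
}


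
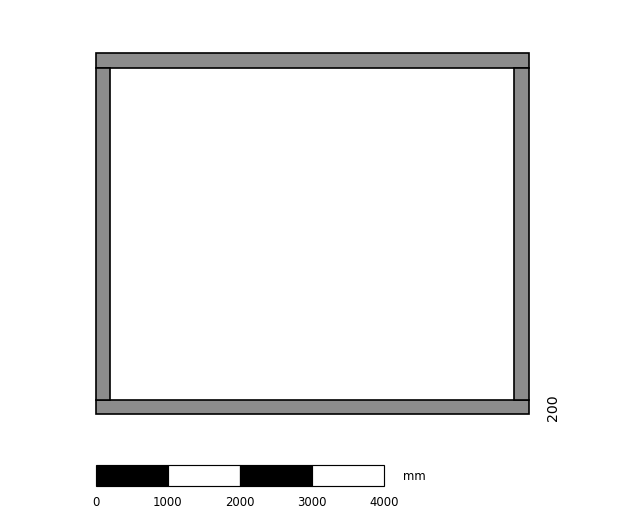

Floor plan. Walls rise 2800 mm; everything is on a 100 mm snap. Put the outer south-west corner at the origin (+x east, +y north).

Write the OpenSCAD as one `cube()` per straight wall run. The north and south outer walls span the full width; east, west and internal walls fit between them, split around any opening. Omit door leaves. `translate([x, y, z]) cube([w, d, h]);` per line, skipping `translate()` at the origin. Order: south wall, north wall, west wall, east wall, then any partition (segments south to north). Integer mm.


cube([6000, 200, 2800]);
translate([0, 4800, 0]) cube([6000, 200, 2800]);
translate([0, 200, 0]) cube([200, 4600, 2800]);
translate([5800, 200, 0]) cube([200, 4600, 2800]);


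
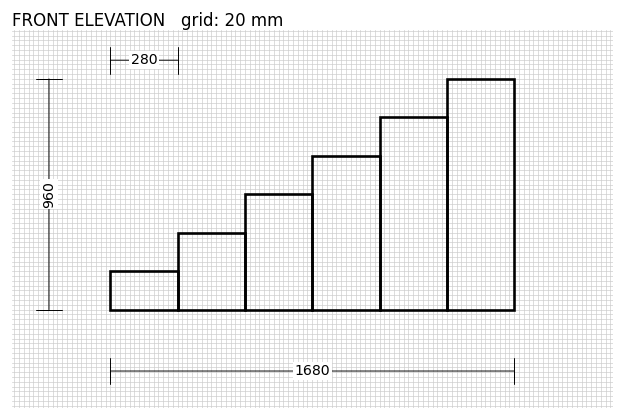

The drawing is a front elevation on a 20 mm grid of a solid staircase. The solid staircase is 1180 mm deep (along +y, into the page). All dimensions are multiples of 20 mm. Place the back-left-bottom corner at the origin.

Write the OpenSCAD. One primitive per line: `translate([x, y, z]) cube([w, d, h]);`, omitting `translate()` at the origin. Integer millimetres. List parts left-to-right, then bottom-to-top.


cube([280, 1180, 160]);
translate([280, 0, 0]) cube([280, 1180, 320]);
translate([560, 0, 0]) cube([280, 1180, 480]);
translate([840, 0, 0]) cube([280, 1180, 640]);
translate([1120, 0, 0]) cube([280, 1180, 800]);
translate([1400, 0, 0]) cube([280, 1180, 960]);


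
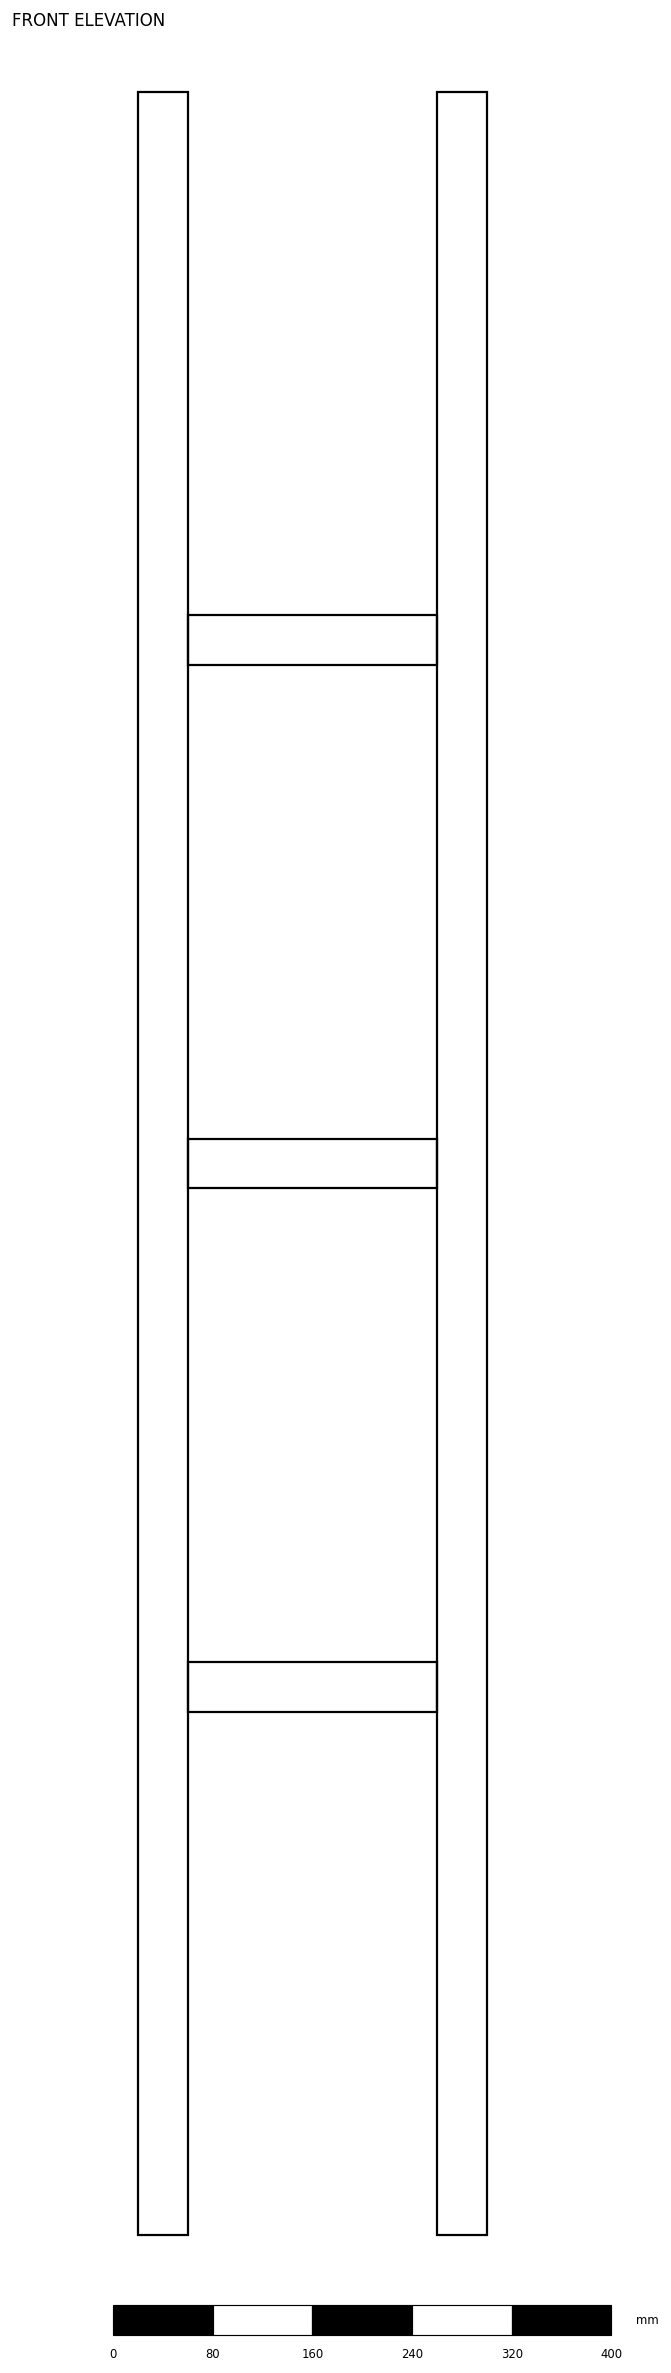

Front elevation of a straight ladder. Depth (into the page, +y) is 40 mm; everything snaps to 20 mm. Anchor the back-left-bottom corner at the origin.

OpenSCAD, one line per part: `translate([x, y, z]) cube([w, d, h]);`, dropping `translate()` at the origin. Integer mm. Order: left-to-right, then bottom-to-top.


cube([40, 40, 1720]);
translate([40, 0, 420]) cube([200, 40, 40]);
translate([40, 0, 840]) cube([200, 40, 40]);
translate([40, 0, 1260]) cube([200, 40, 40]);
translate([240, 0, 0]) cube([40, 40, 1720]);
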